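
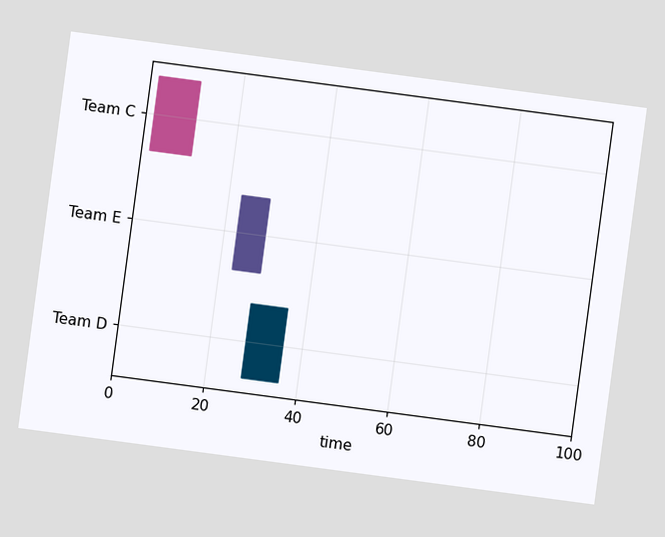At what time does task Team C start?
2

The chart is tilted about 8° clockwise. The Team C bar begins at t=2.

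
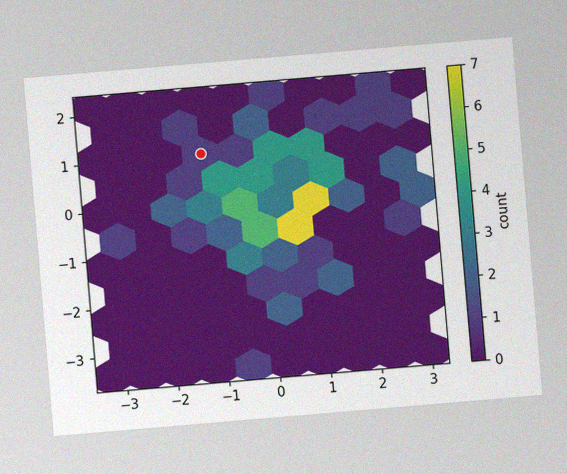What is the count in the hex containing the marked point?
The chart is tilted about 5° counter-clockwise, with some photo noise. The marked hex reads 1 on the colorbar.

1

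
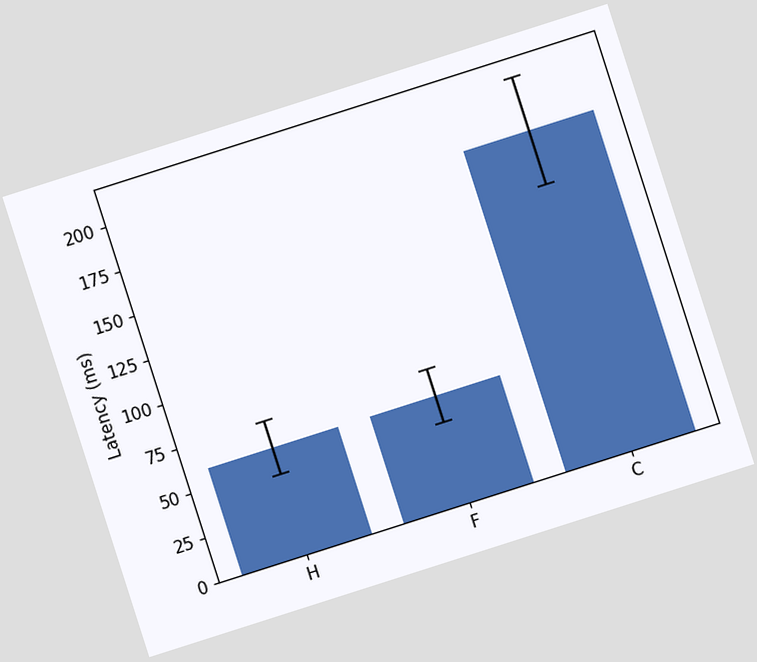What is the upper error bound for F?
75ms

The chart is tilted about 18° counter-clockwise. The F bar's upper whisker reaches 75ms.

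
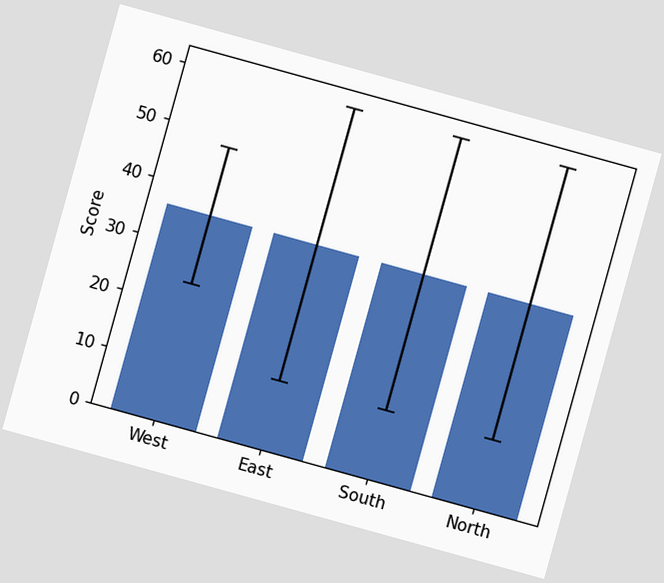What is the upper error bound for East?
60

The chart is tilted about 15° clockwise. The East bar's upper whisker reaches 60.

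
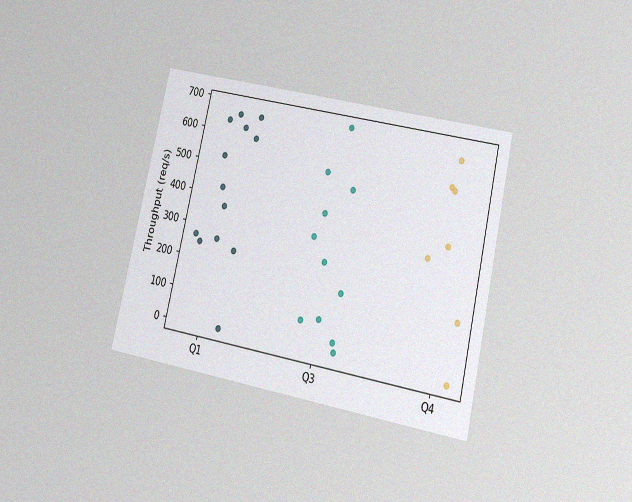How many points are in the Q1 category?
13

The chart is tilted about 13° clockwise and viewed slightly from below, with some photo noise. Counting the markers in the Q1 column gives 13.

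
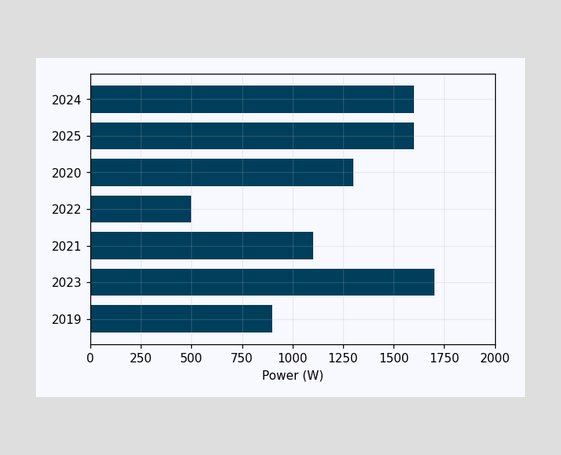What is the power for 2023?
1700W

Reading along the chart's x-axis, the 2023 bar reaches 1700W.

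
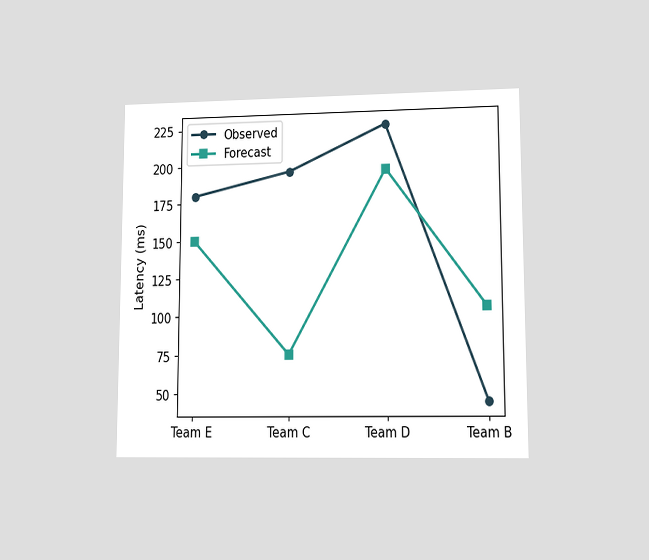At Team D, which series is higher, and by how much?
The chart is viewed at a slight angle. At Team D, Observed sits above the other line by 30ms.

Observed, by 30ms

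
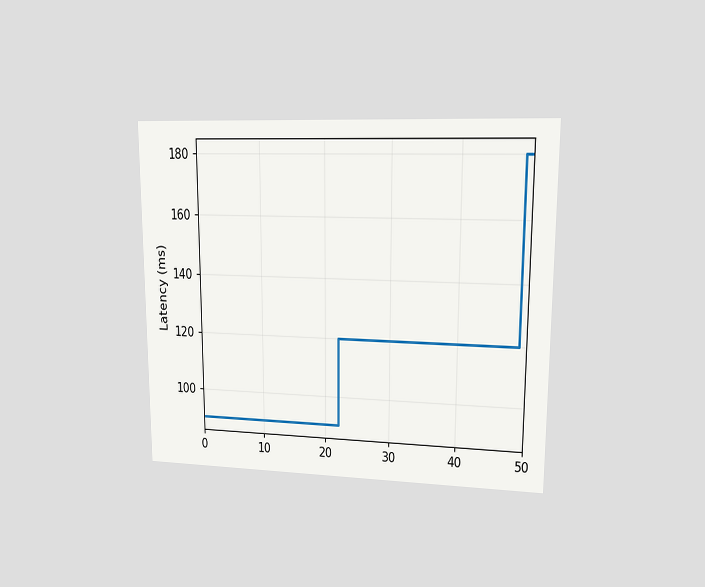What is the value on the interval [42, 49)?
The chart is viewed at a slight angle. On [42, 49) the step sits at 120ms.

120ms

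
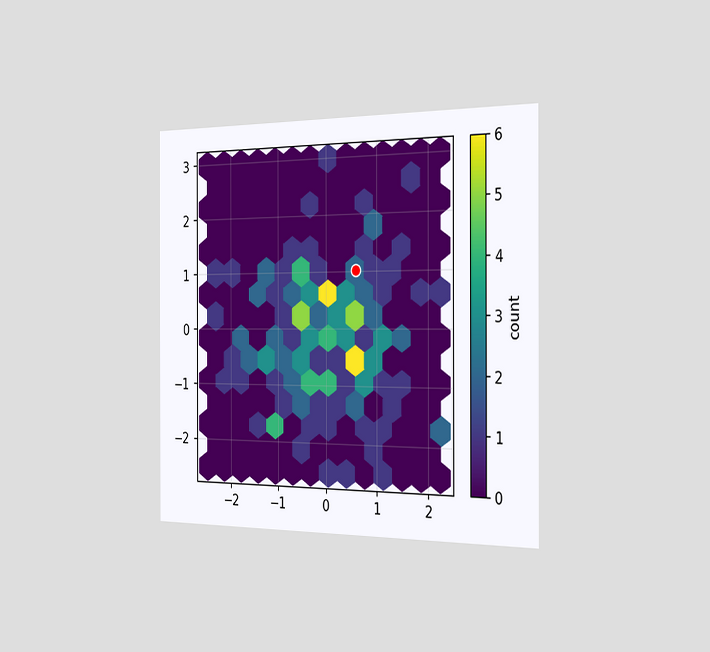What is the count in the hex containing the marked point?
The chart is viewed slightly from the right. The marked hex reads 2 on the colorbar.

2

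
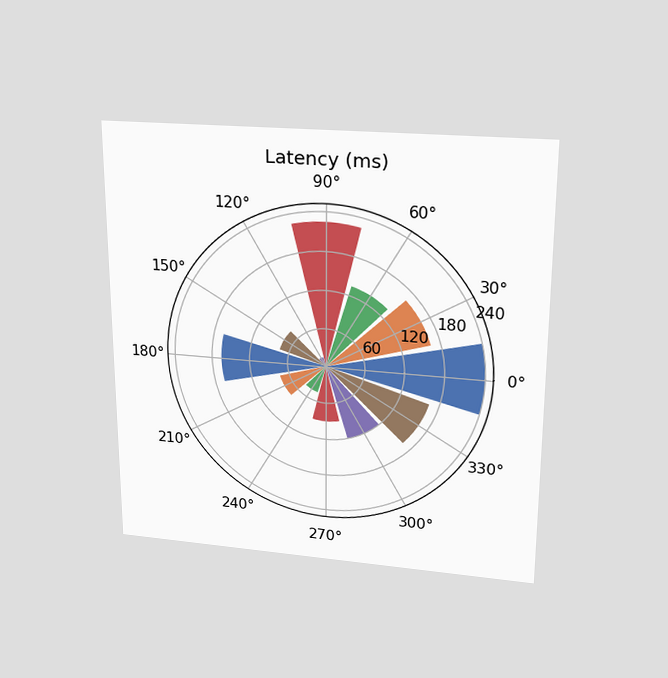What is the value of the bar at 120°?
15ms

The chart is viewed slightly from above. The bar at 120° reaches 15ms on the radial axis.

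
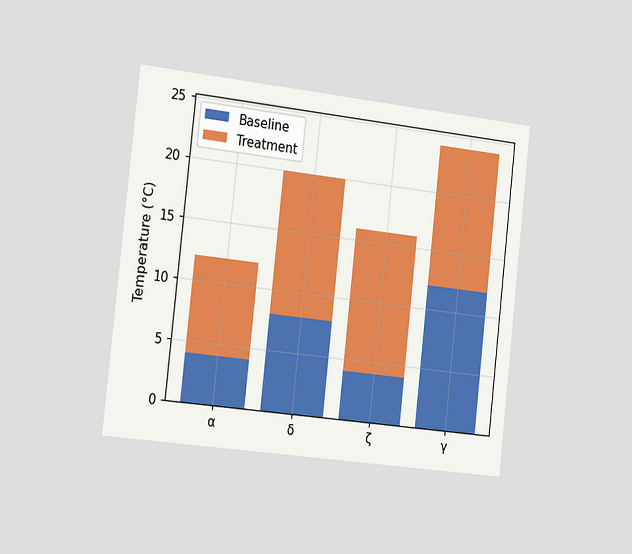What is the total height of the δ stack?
The chart is tilted about 6° clockwise and viewed slightly from the left. The δ stack's top reaches 20°C on the y-axis.

20°C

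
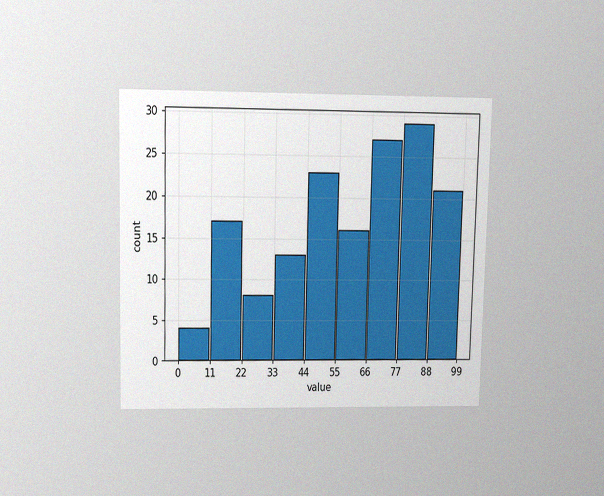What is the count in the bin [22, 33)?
The chart is viewed slightly from above, with some photo noise. The [22, 33) bin has height 8.

8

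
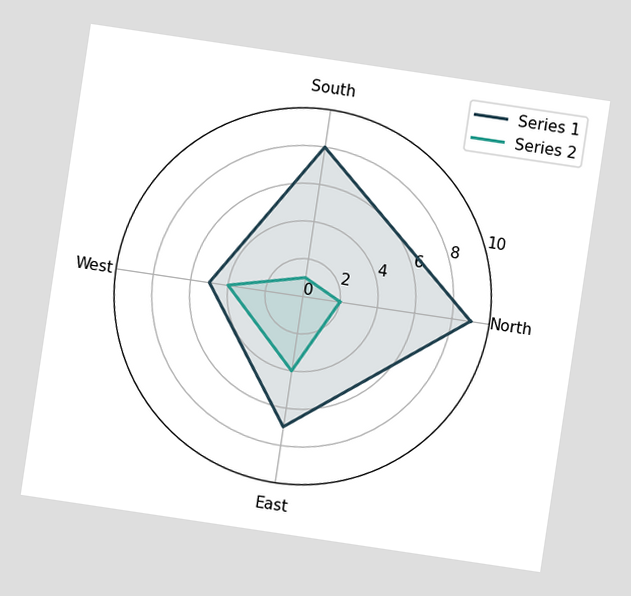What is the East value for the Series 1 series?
The chart is tilted about 8° clockwise. On the East axis, Series 1 reaches 7.

7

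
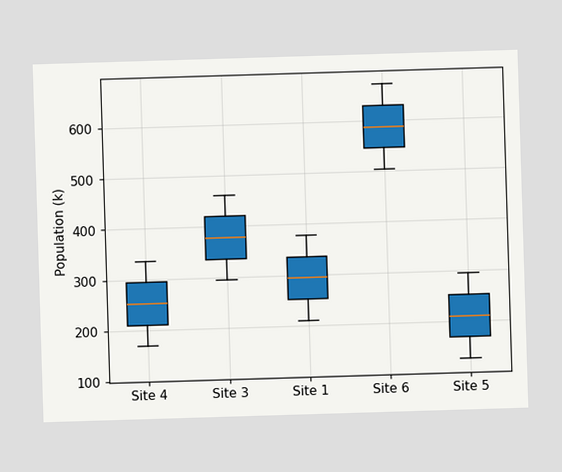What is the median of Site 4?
The median line in the Site 4 box sits at 252k.

252k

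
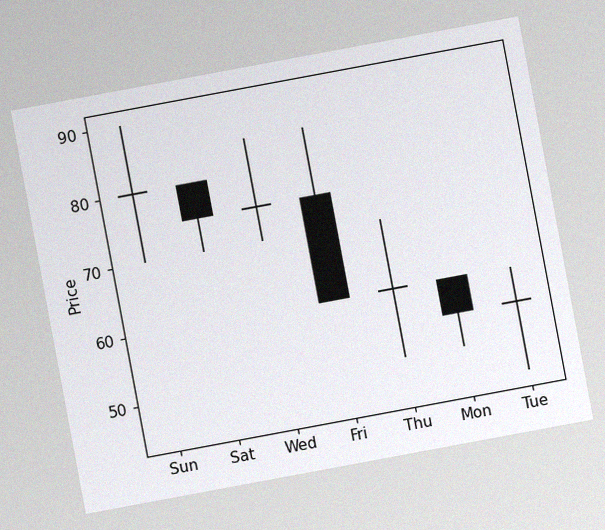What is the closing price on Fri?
The chart is tilted about 11° counter-clockwise, with some photo noise. The Fri candle closes at 60.

60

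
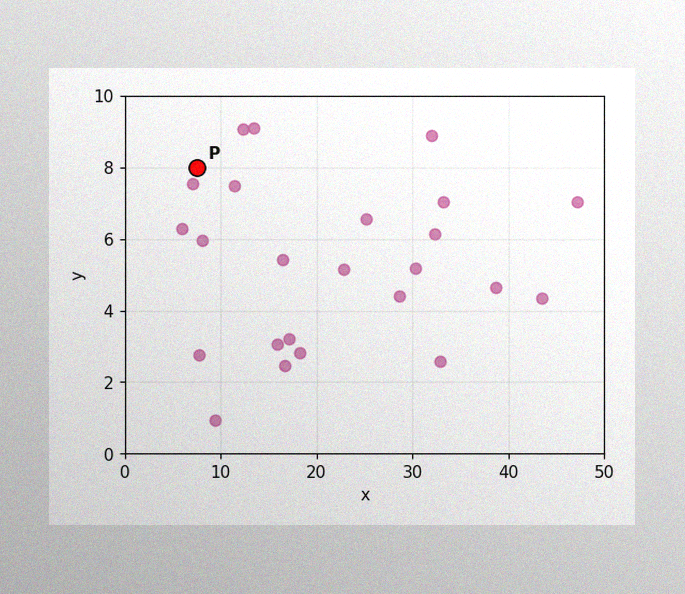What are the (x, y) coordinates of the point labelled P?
The image has some photo noise and uneven lighting. Following the gridlines from P to each axis, P sits at (7.5, 8).

(7.5, 8)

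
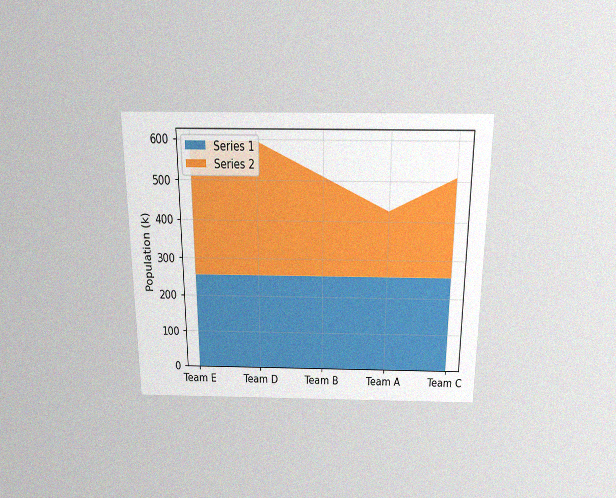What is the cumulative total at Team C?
The chart is viewed slightly from above, with some photo noise. The stacked total at Team C reaches 510k.

510k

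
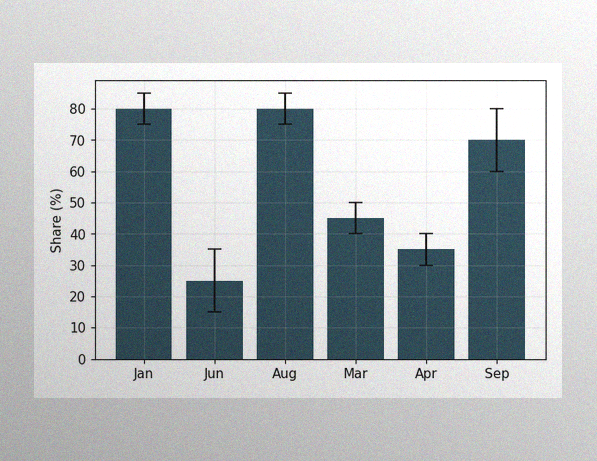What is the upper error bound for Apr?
The image has some photo noise and uneven lighting. The Apr bar's upper whisker reaches 40%.

40%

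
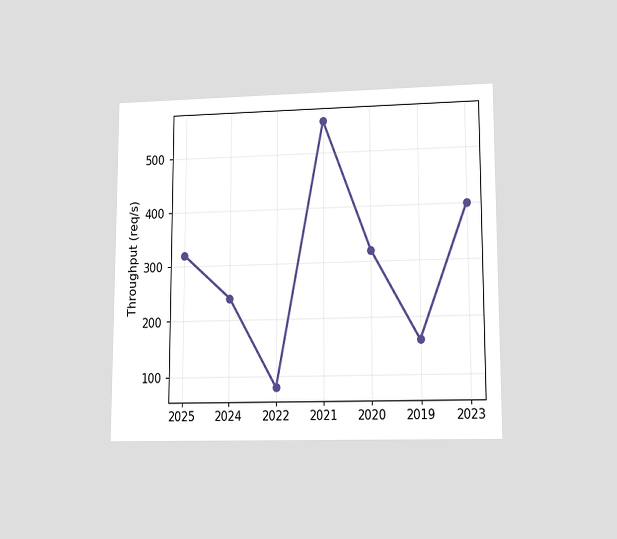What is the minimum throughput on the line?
80req/s

The chart is viewed at a slight angle. The lowest point is at 2022, and reading across to the y-axis gives 80req/s.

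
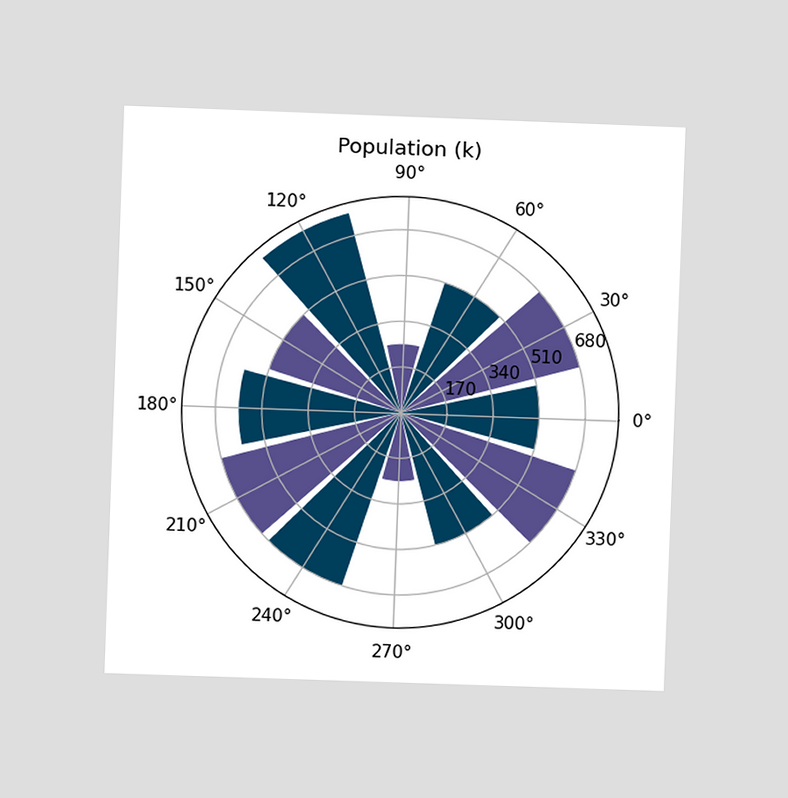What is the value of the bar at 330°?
680k

The chart is tilted about 2° clockwise and viewed at a slight angle. The bar at 330° reaches 680k on the radial axis.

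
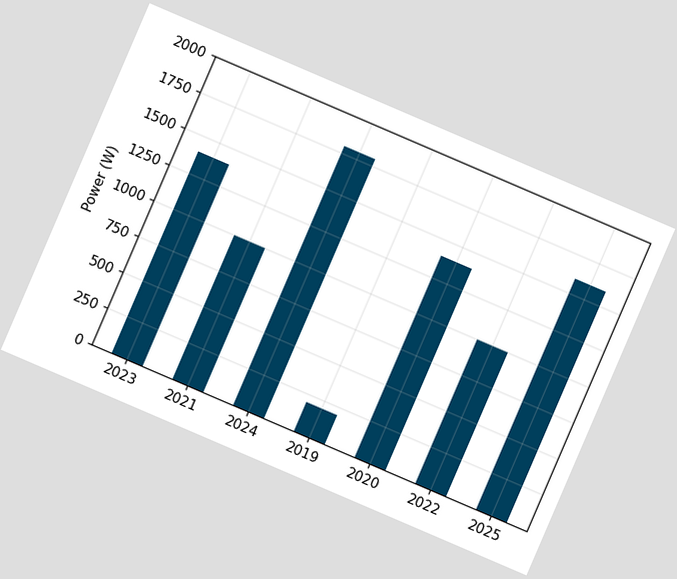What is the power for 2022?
1000W

The chart is tilted about 23° clockwise. Reading along the chart's y-axis, the 2022 bar reaches 1000W.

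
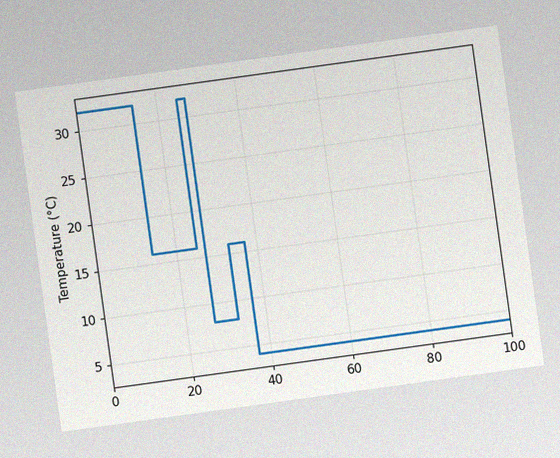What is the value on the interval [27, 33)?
The chart is tilted about 8° counter-clockwise, with some photo noise. On [27, 33) the step sits at 8°C.

8°C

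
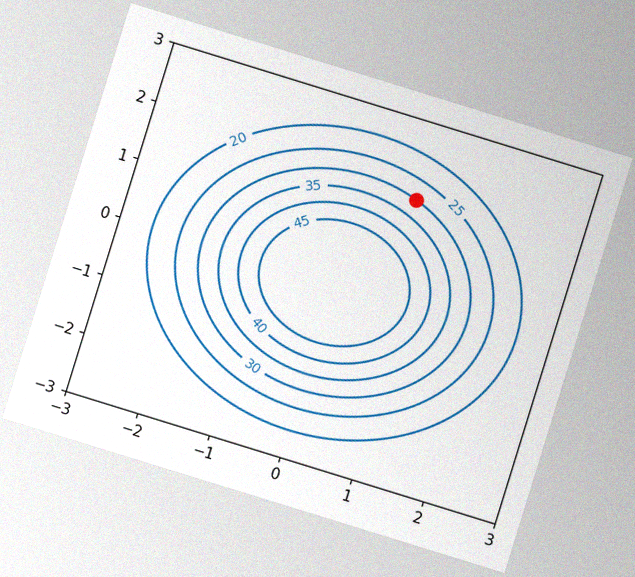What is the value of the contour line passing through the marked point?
The chart is tilted about 17° clockwise, with some photo noise. The marked point sits on the contour labelled 30.

30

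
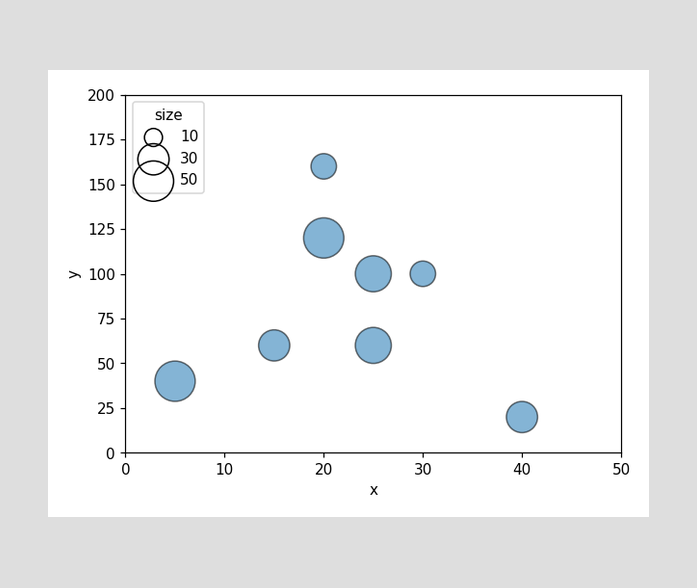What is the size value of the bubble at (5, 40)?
50

Matching the bubble at (5, 40) against the size legend gives 50.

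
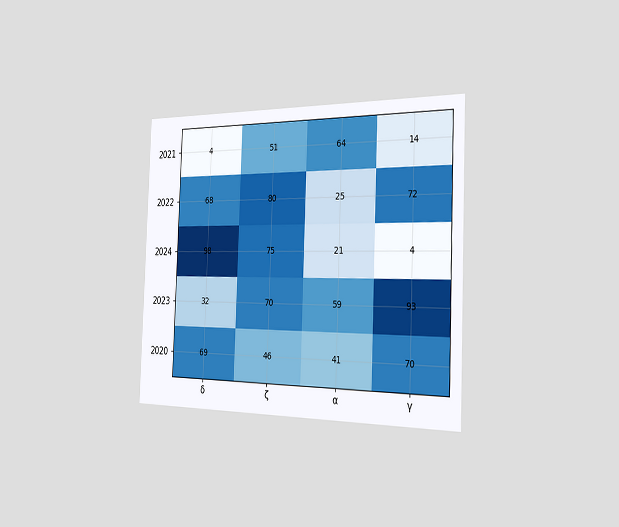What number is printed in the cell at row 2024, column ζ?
The chart is tilted about 2° clockwise and viewed slightly from the right. The (2024, ζ) cell reads 75.

75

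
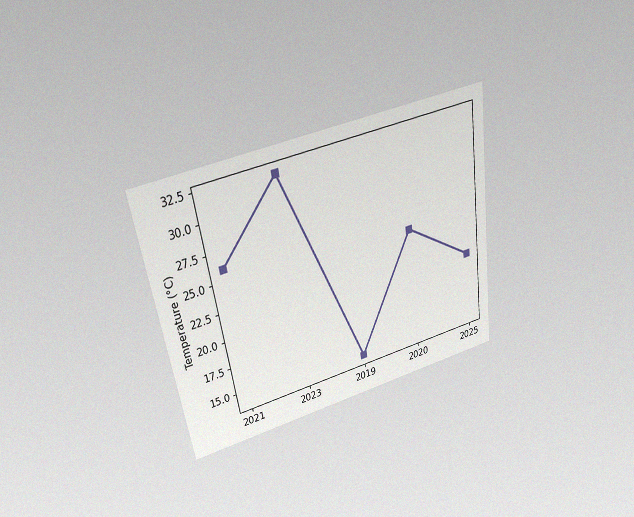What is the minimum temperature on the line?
The chart is tilted about 9° counter-clockwise and viewed slightly from above, with some photo noise. The lowest point is at 2019, and reading across to the y-axis gives 14°C.

14°C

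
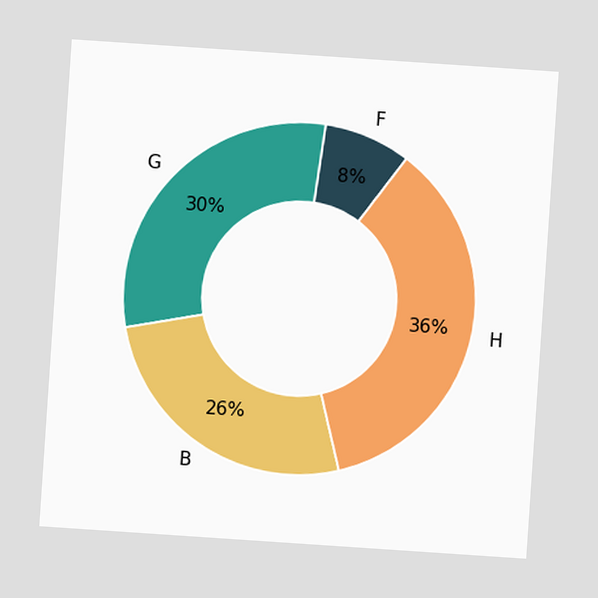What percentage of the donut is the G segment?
30%

The chart is tilted about 4° clockwise. The G segment takes up 30% of the ring.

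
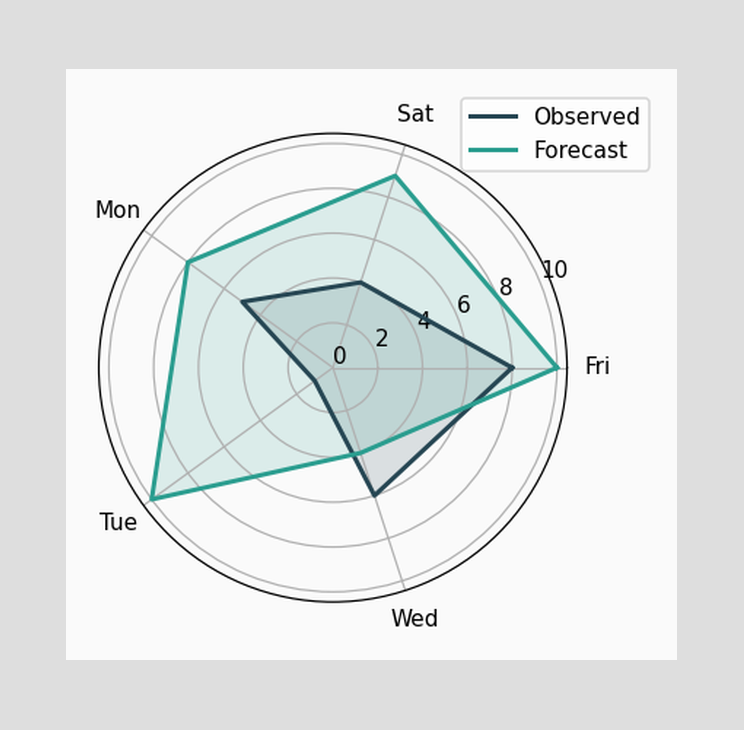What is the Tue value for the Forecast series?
On the Tue axis, Forecast reaches 10.

10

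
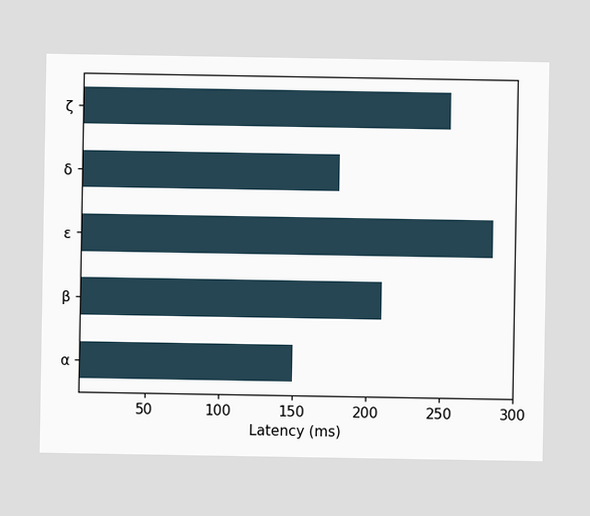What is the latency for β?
Reading along the chart's x-axis, the β bar reaches 210ms.

210ms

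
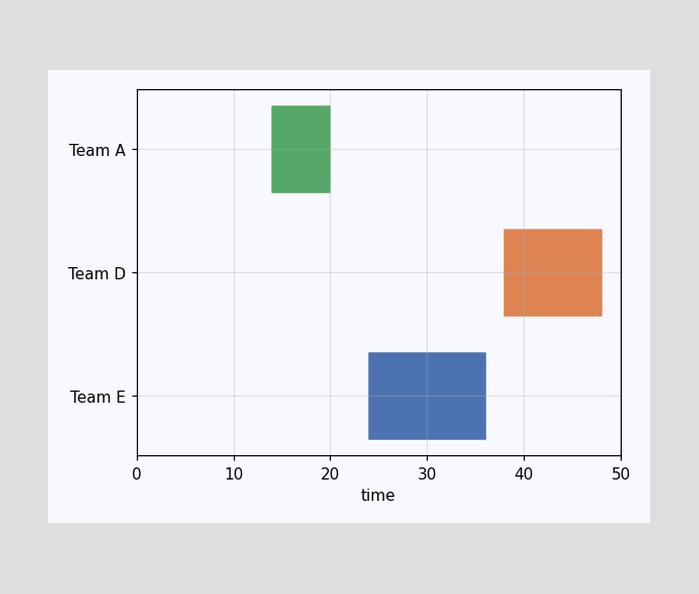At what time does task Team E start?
24

The Team E bar begins at t=24.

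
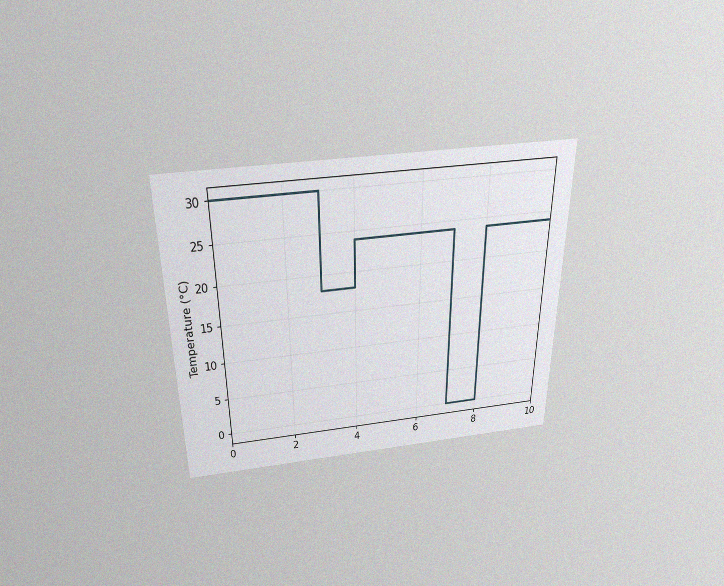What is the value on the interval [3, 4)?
The chart is viewed slightly from above, with some photo noise. On [3, 4) the step sits at 18°C.

18°C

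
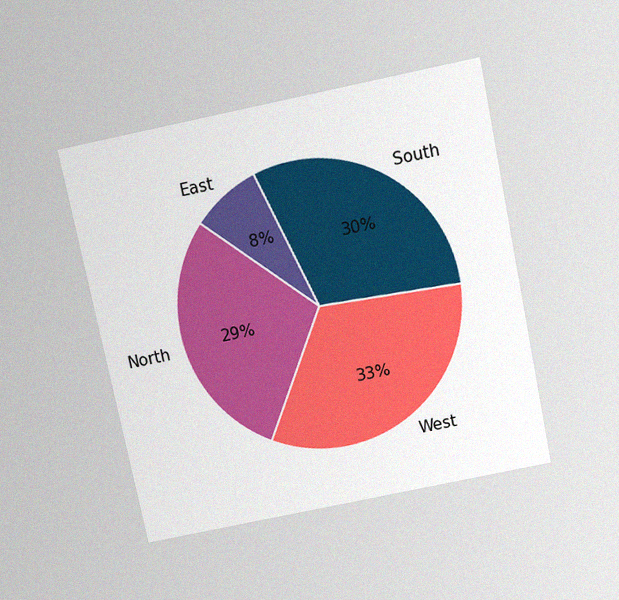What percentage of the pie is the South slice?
30%

The chart is tilted about 12° counter-clockwise and viewed slightly from above, with some photo noise. The South slice takes up 30% of the pie.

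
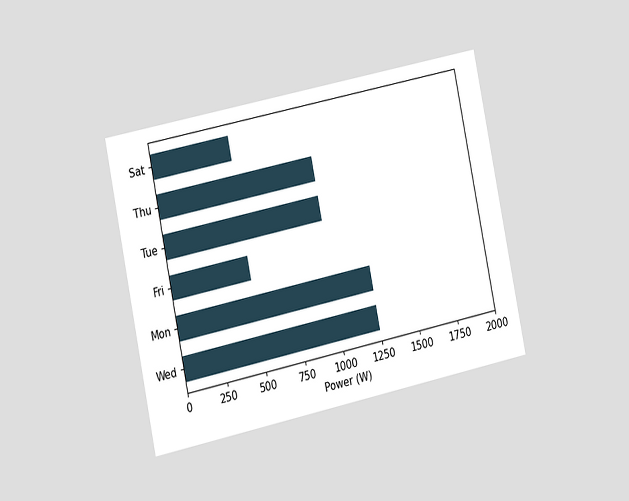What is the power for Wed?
1250W

The chart is tilted about 12° counter-clockwise and viewed at a slight angle. Reading along the chart's x-axis, the Wed bar reaches 1250W.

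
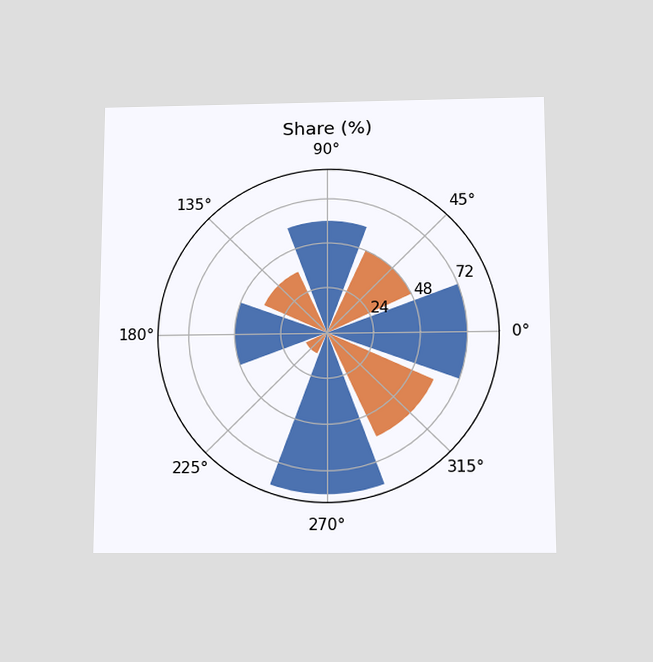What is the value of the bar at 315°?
The chart is viewed slightly from below. The bar at 315° reaches 60% on the radial axis.

60%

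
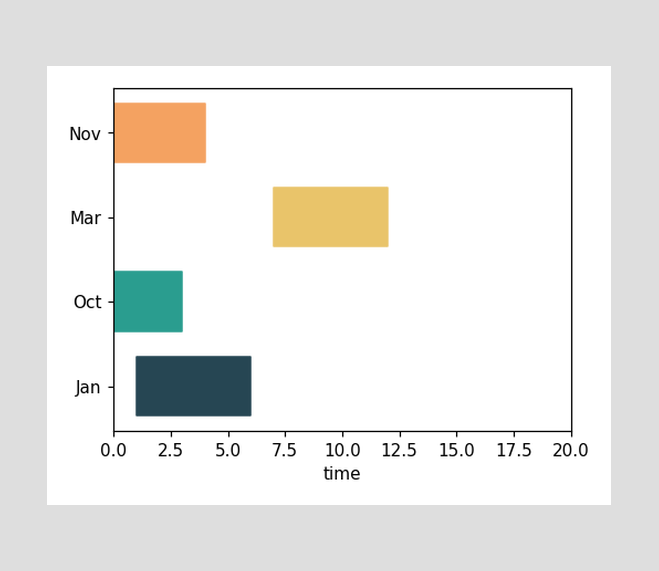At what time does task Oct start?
The Oct bar begins at t=0.

0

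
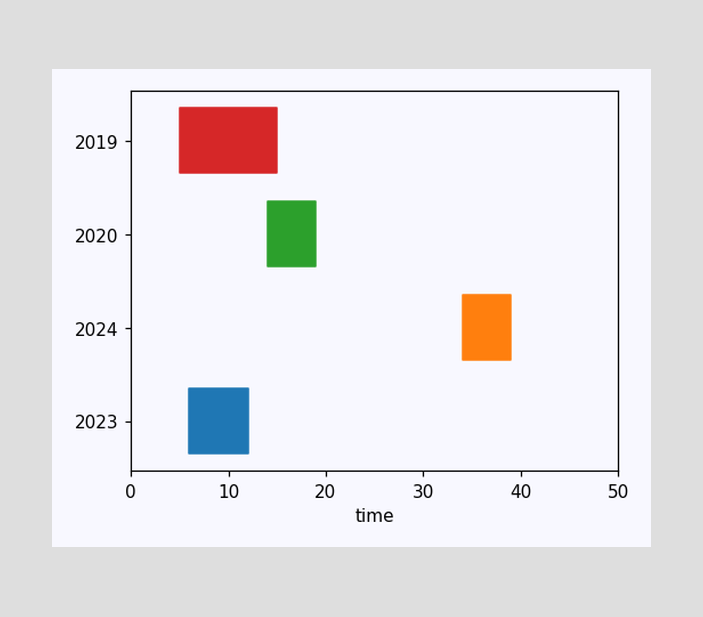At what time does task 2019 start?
5

The 2019 bar begins at t=5.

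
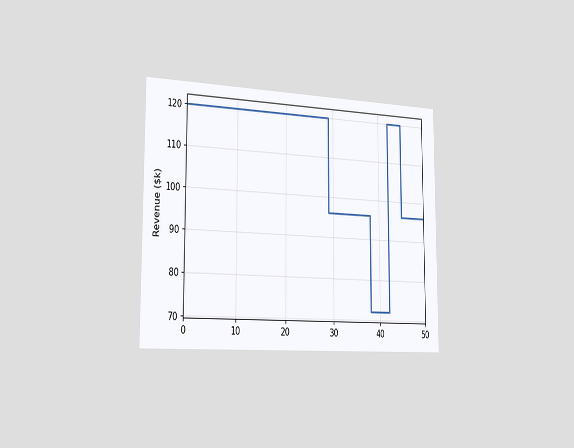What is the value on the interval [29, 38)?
$96k

The chart is viewed slightly from the left. On [29, 38) the step sits at $96k.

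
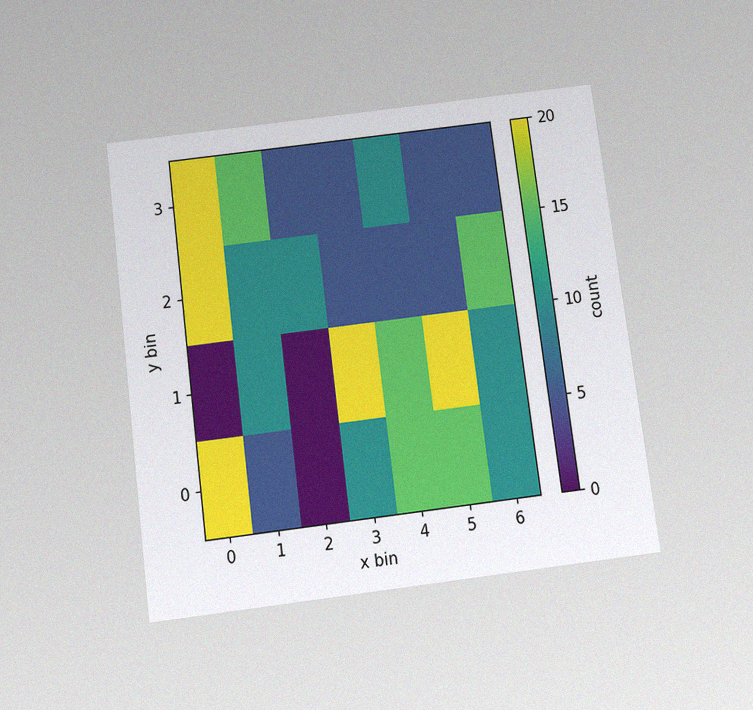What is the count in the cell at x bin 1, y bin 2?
The chart is tilted about 7° counter-clockwise and viewed slightly from below, with some photo noise. Matching the cell (1, 2) against the colorbar gives 10.

10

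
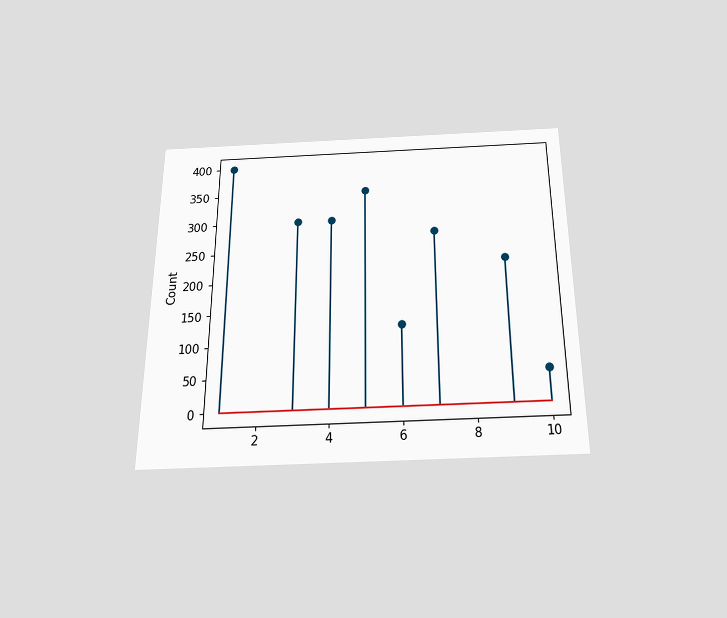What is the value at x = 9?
The chart is viewed slightly from below. The stem at x=9 reaches 225.

225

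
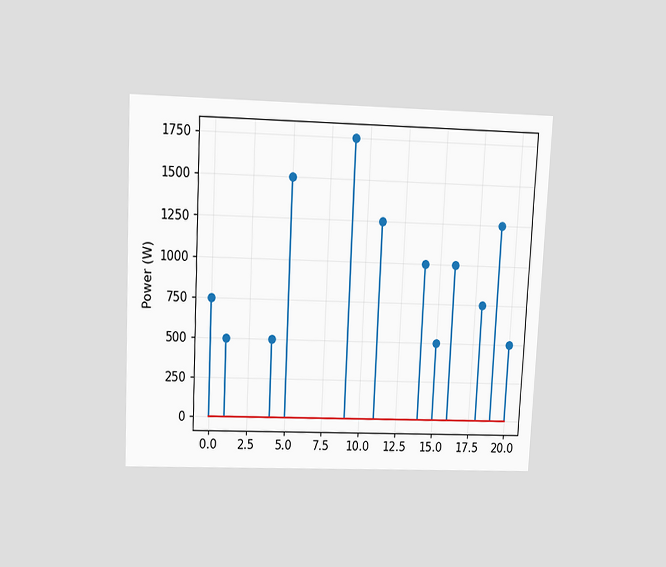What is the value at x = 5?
1500W

The chart is tilted about 3° clockwise and viewed slightly from above. The stem at x=5 reaches 1500W.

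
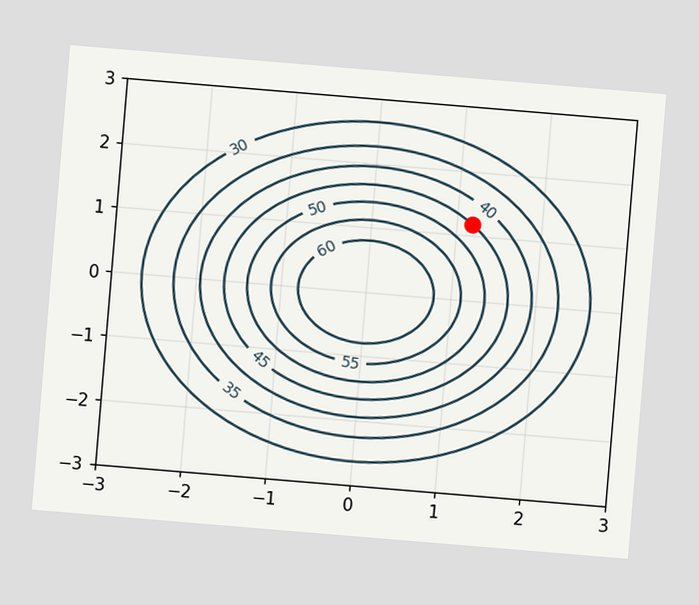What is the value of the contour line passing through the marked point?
45

The chart is tilted about 5° clockwise. The marked point sits on the contour labelled 45.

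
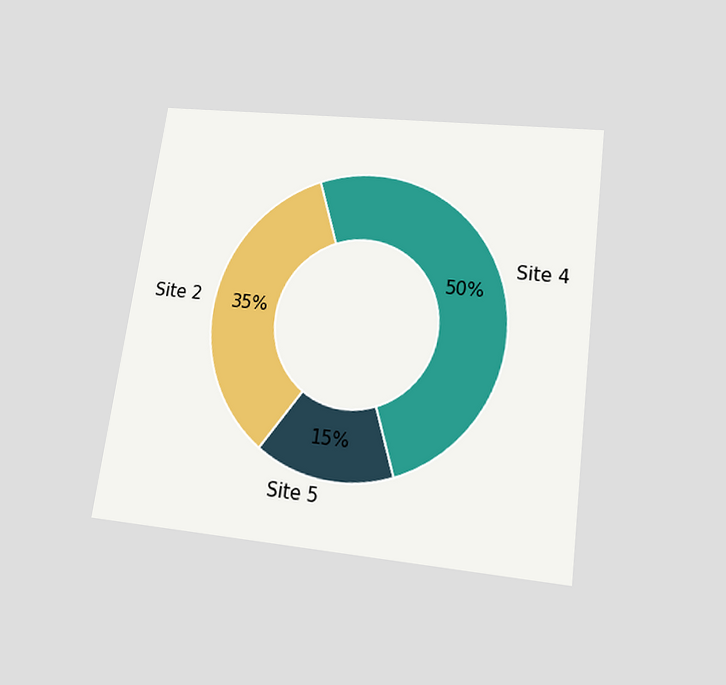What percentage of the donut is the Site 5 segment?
The chart is tilted about 8° clockwise and viewed slightly from below. The Site 5 segment takes up 15% of the ring.

15%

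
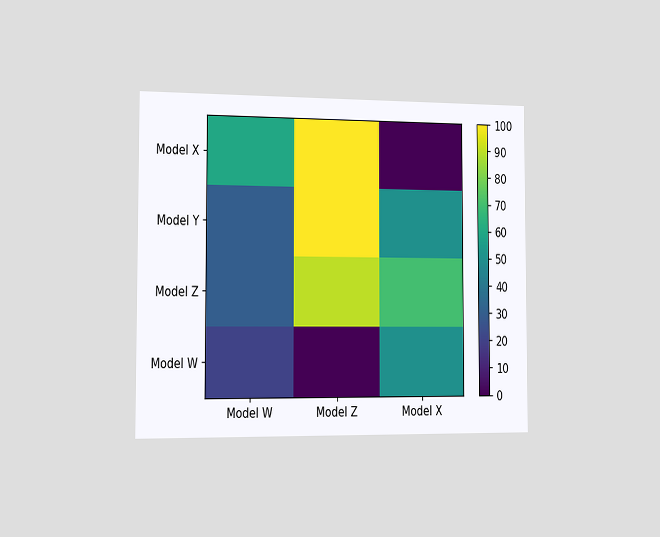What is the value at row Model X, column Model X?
The chart is viewed slightly from the left. Matching cell (Model X, Model X) against the colorbar gives 0.

0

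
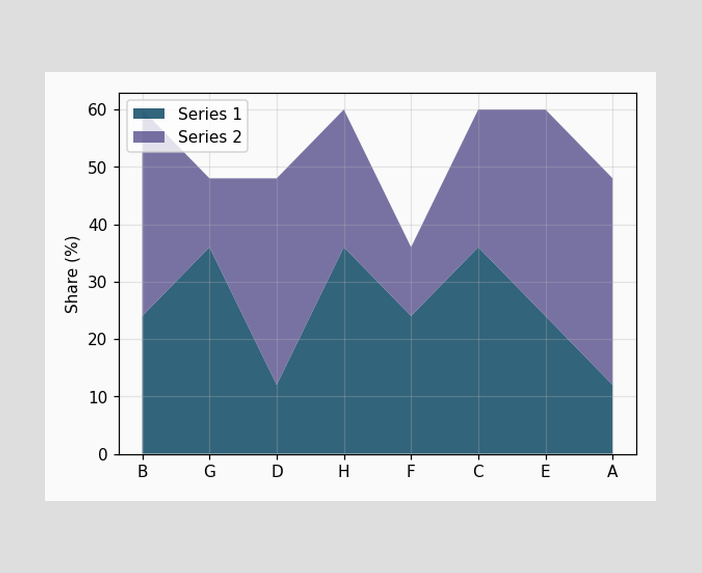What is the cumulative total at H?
60%

The stacked total at H reaches 60%.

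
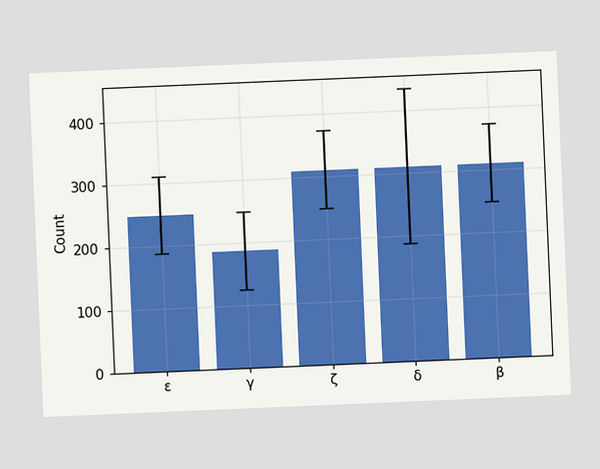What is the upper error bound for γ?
The chart is tilted about 2° counter-clockwise. The γ bar's upper whisker reaches 248.

248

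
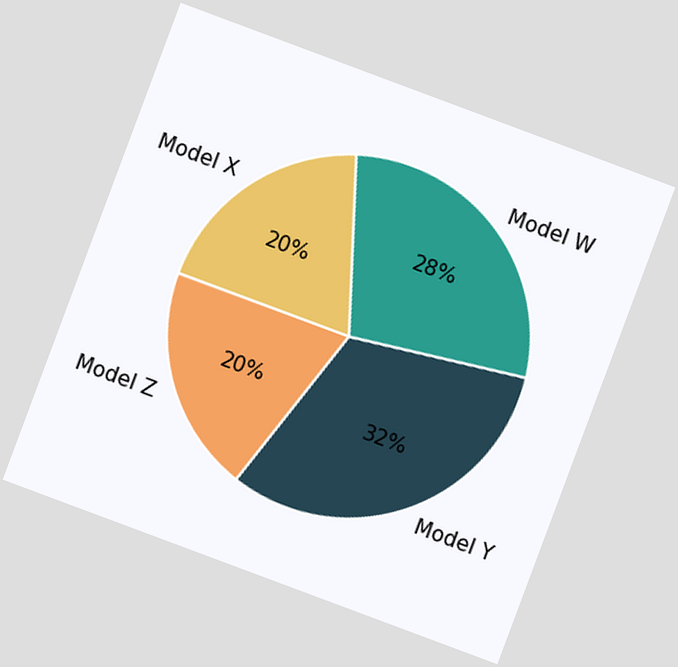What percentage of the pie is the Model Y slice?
32%

The chart is tilted about 20° clockwise. The Model Y slice takes up 32% of the pie.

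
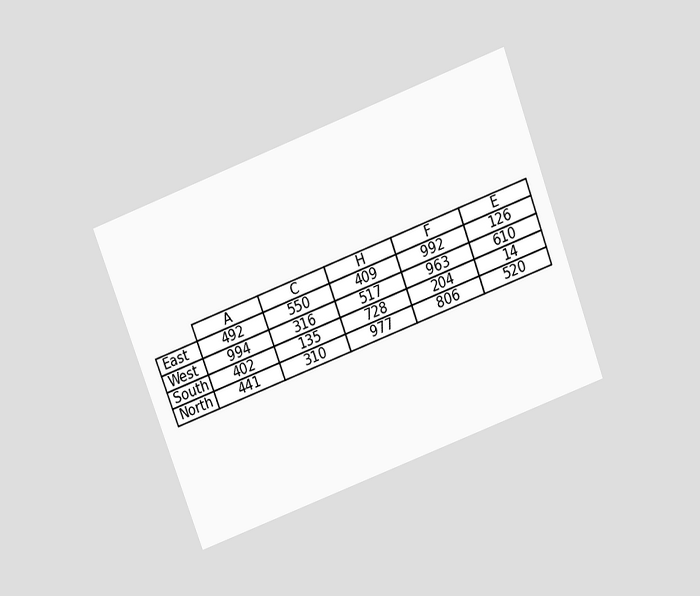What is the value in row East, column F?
The chart is tilted about 20° counter-clockwise and viewed slightly from above. The (East, F) cell reads 992.

992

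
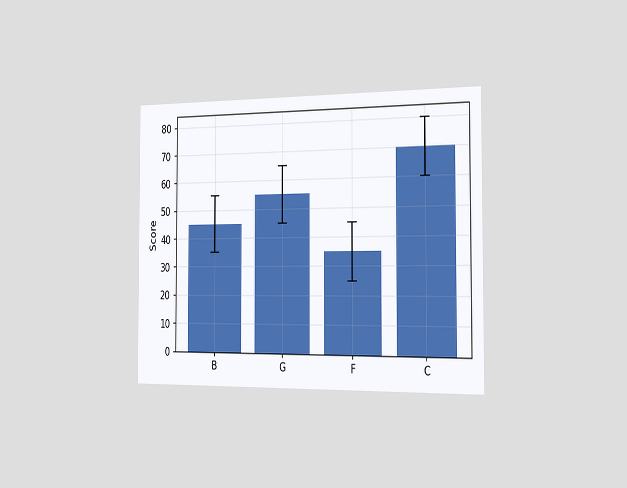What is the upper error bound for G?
The chart is viewed slightly from the right. The G bar's upper whisker reaches 65.

65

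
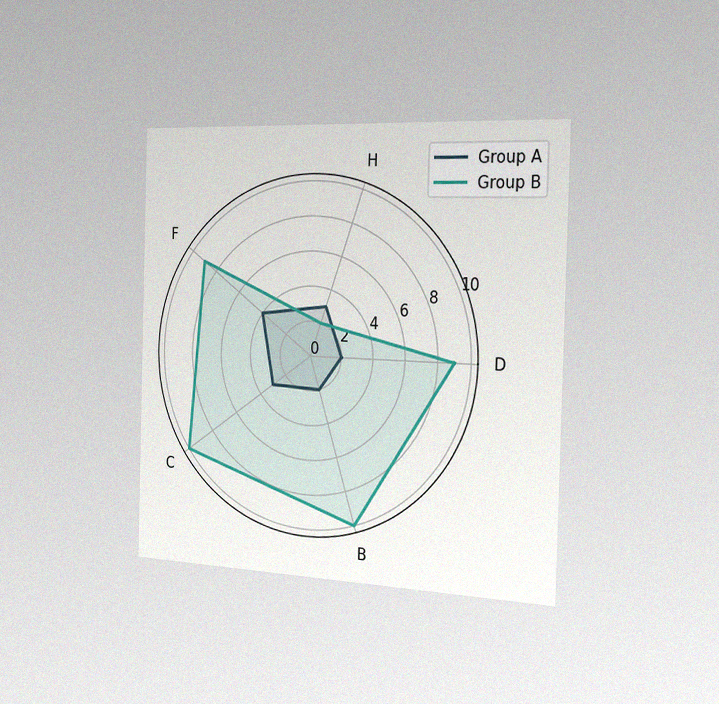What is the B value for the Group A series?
2

The chart is viewed slightly from the right, with some photo noise. On the B axis, Group A reaches 2.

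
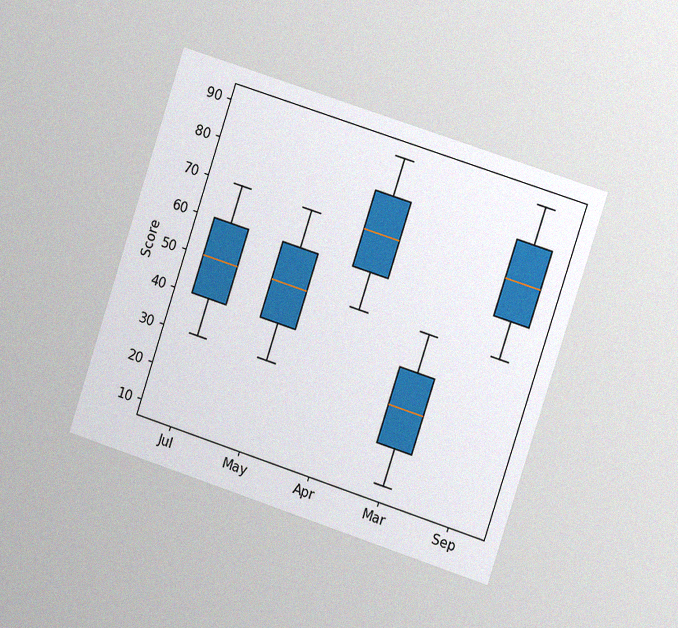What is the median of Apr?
The chart is tilted about 18° clockwise and viewed slightly from the right, with some photo noise. The median line in the Apr box sits at 70.

70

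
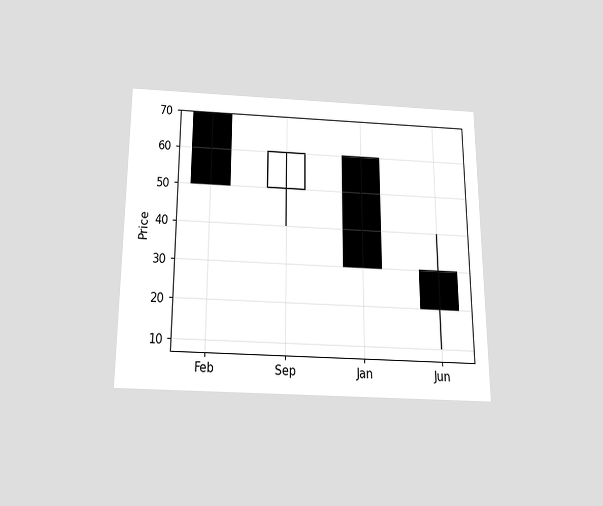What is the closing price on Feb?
The chart is viewed slightly from below. The Feb candle closes at 50.

50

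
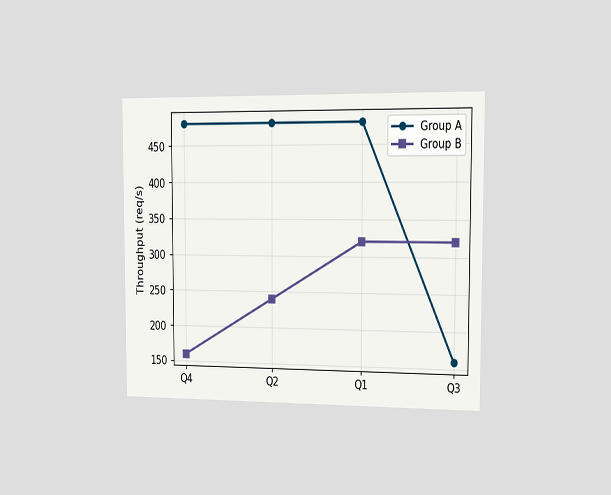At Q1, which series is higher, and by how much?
The chart is viewed slightly from the right. At Q1, Group A sits above the other line by 160req/s.

Group A, by 160req/s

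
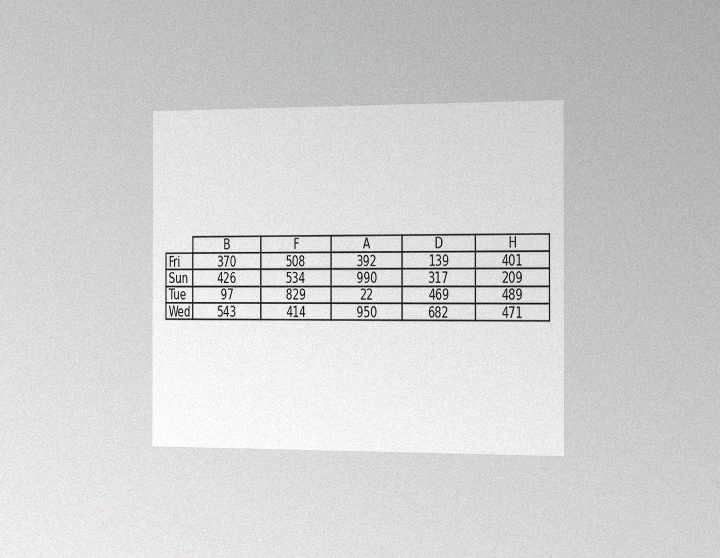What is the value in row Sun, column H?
209

The chart is viewed slightly from the right, with some photo noise. The (Sun, H) cell reads 209.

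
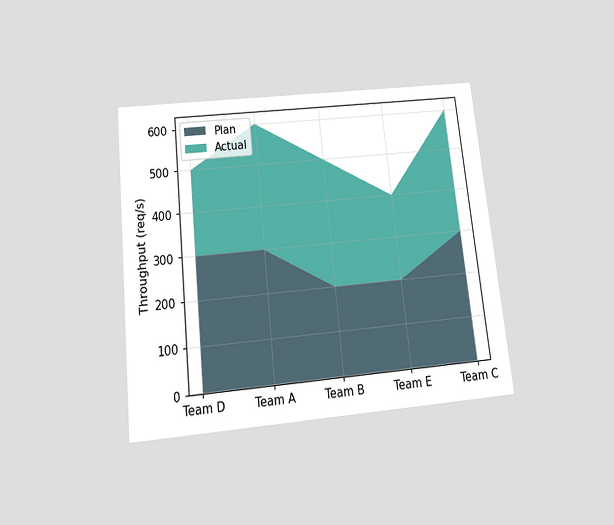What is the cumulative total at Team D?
The chart is tilted about 6° counter-clockwise and viewed slightly from below. The stacked total at Team D reaches 500req/s.

500req/s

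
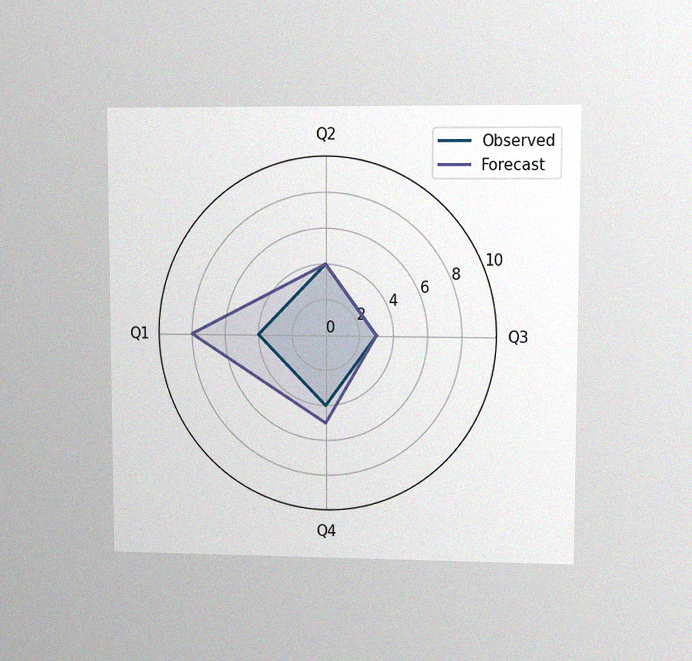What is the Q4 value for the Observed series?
4

The chart is viewed at a slight angle, with some photo noise. On the Q4 axis, Observed reaches 4.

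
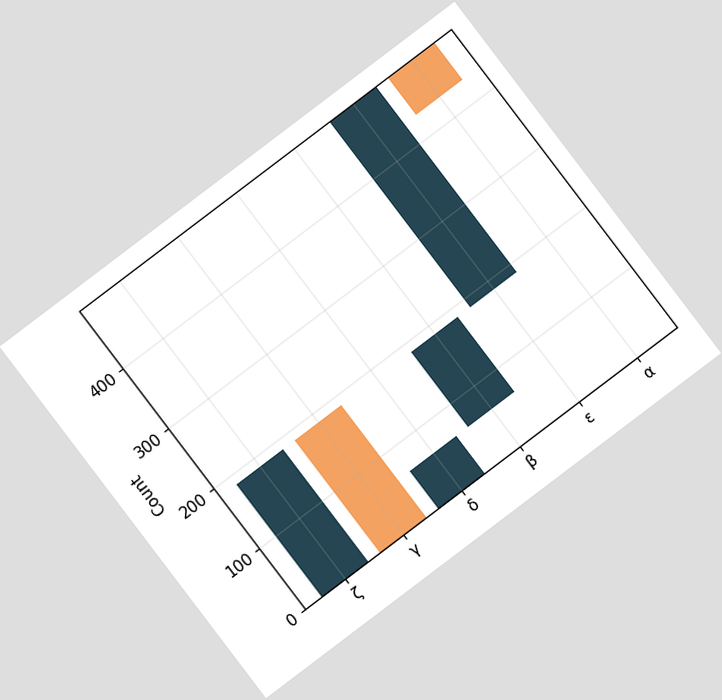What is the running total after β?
186

The chart is tilted about 37° counter-clockwise. After β the running total reaches 186.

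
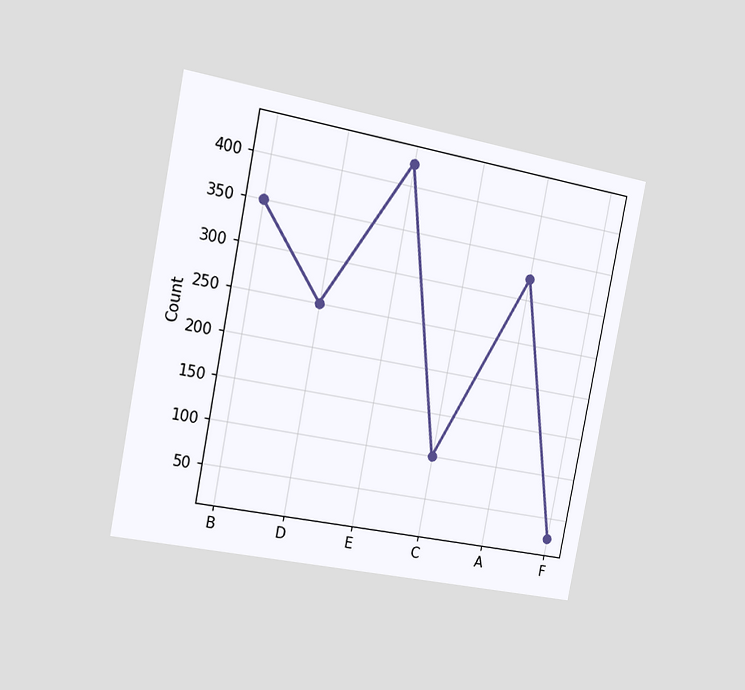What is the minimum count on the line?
25

The chart is tilted about 11° clockwise and viewed slightly from the left. The lowest point is at F, and reading across to the y-axis gives 25.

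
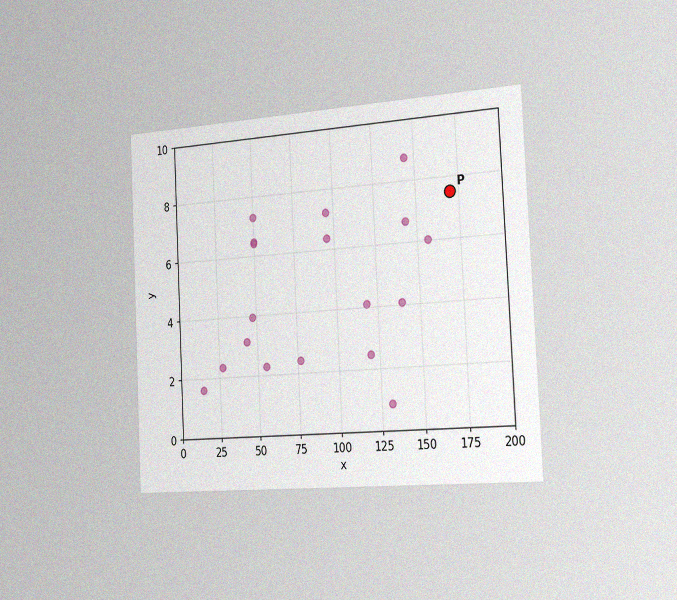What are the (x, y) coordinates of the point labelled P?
(170, 7.5)

The chart is tilted about 3° counter-clockwise and viewed slightly from the right, with some photo noise. Following the gridlines from P to each axis, P sits at (170, 7.5).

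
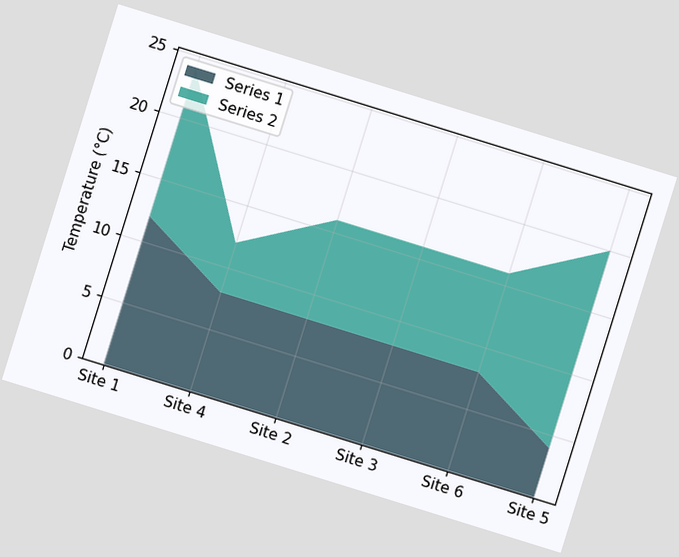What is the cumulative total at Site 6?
The chart is tilted about 17° clockwise. The stacked total at Site 6 reaches 16°C.

16°C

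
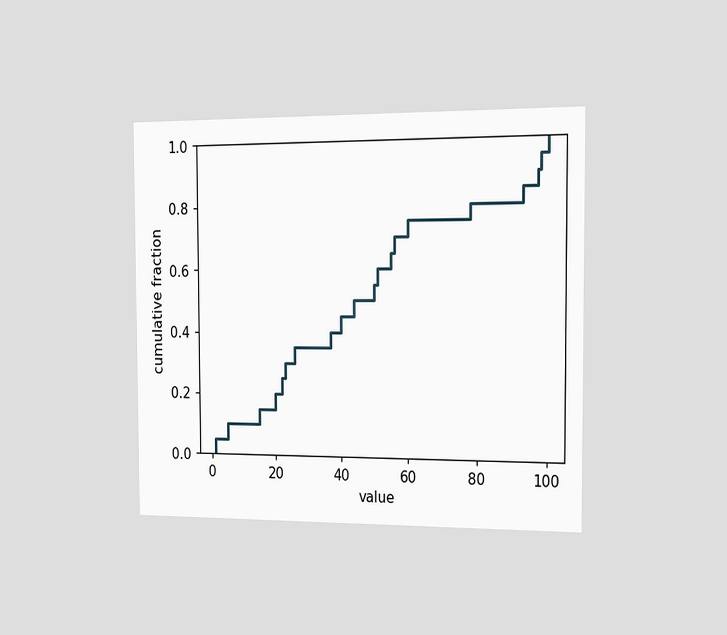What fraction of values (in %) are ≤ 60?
75%

The chart is viewed slightly from the right. At x=60 the ECDF step is at 75%.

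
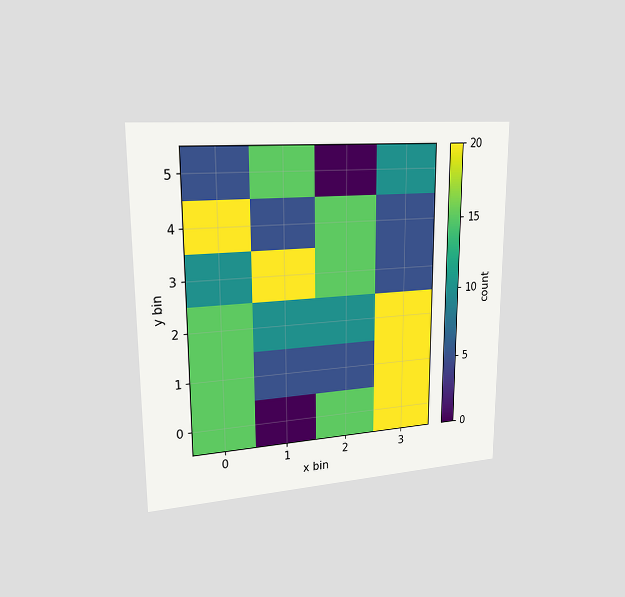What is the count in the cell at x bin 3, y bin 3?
The chart is viewed slightly from the left. Matching the cell (3, 3) against the colorbar gives 5.

5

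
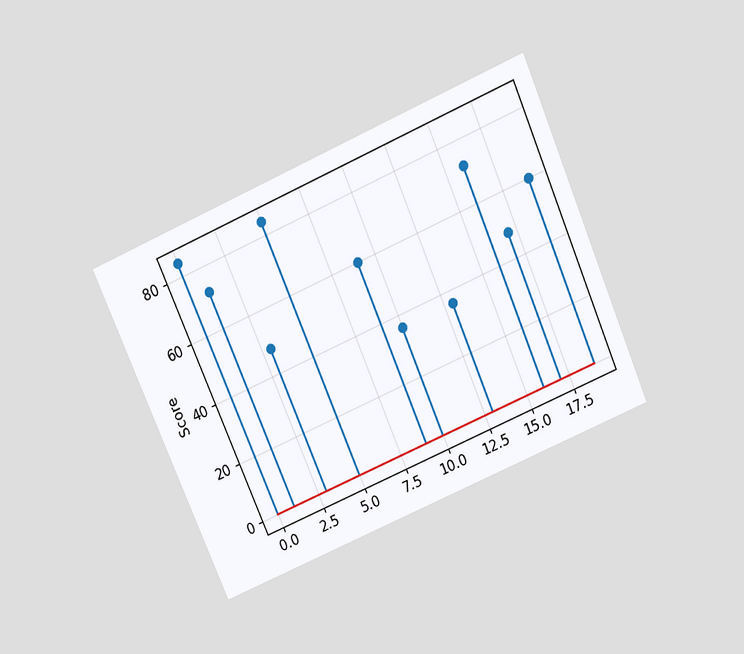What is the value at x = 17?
The chart is tilted about 23° counter-clockwise and viewed slightly from above. The stem at x=17 reaches 48.

48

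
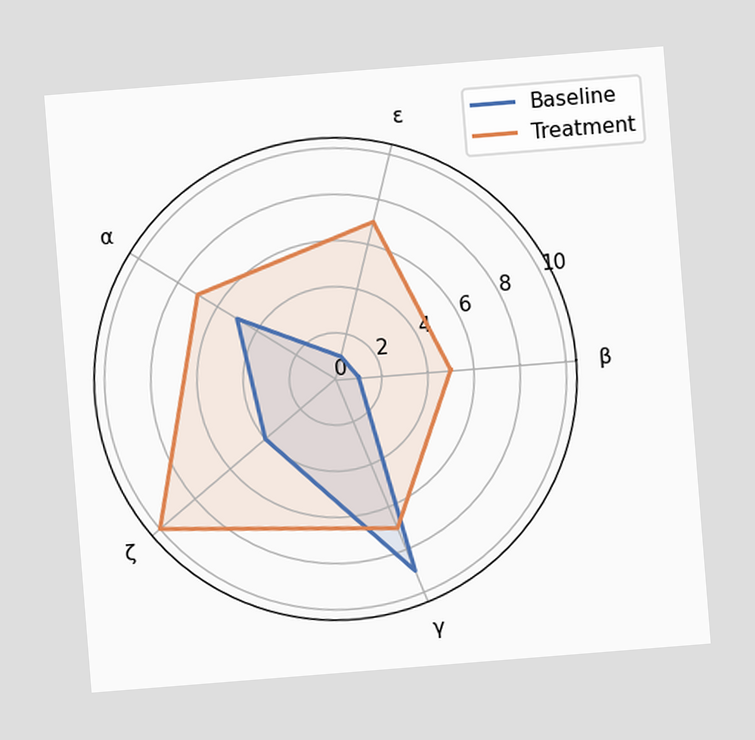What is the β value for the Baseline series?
The chart is tilted about 5° counter-clockwise. On the β axis, Baseline reaches 1.

1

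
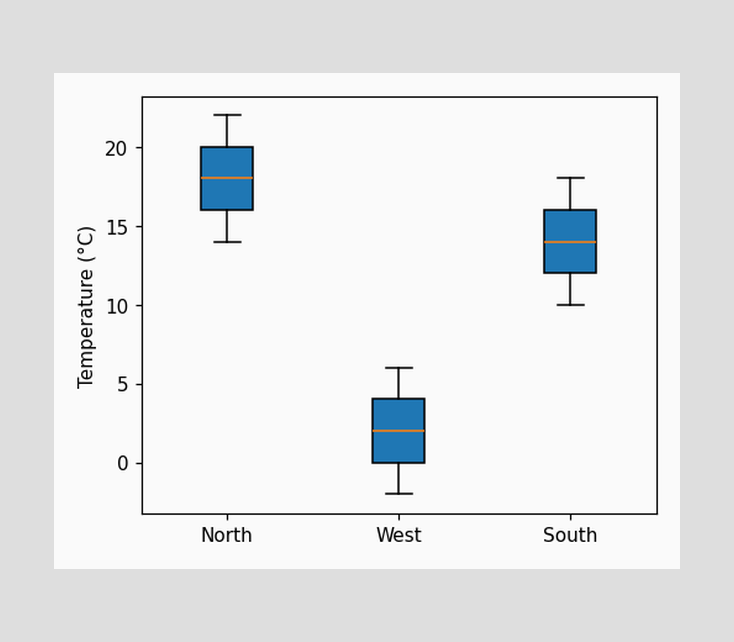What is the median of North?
The median line in the North box sits at 18°C.

18°C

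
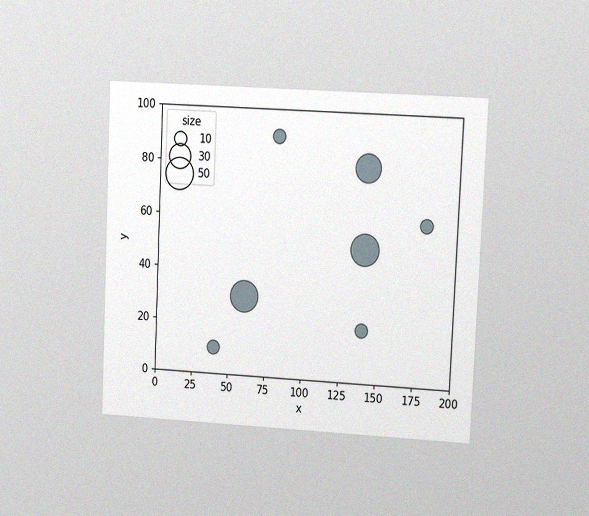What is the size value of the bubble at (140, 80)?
40

The chart is tilted about 3° clockwise and viewed at a slight angle, with some photo noise. Matching the bubble at (140, 80) against the size legend gives 40.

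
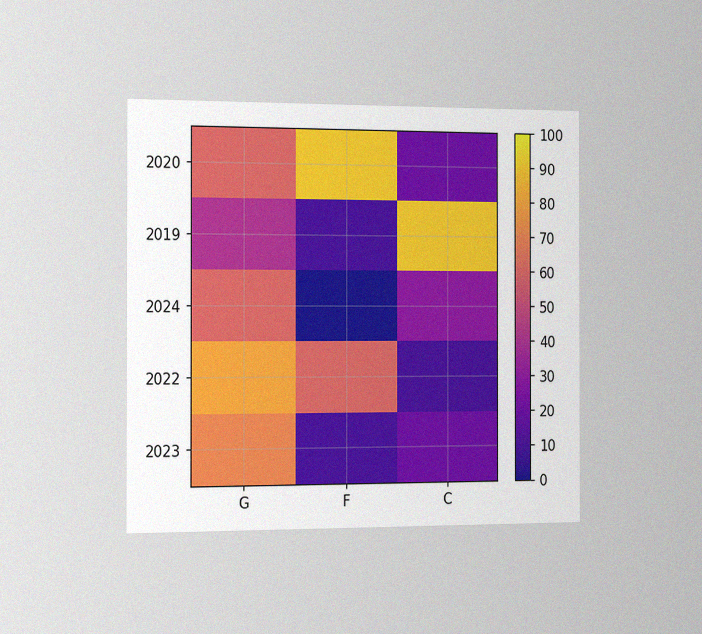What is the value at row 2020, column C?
The chart is viewed slightly from the left, with some photo noise. Matching cell (2020, C) against the colorbar gives 20.

20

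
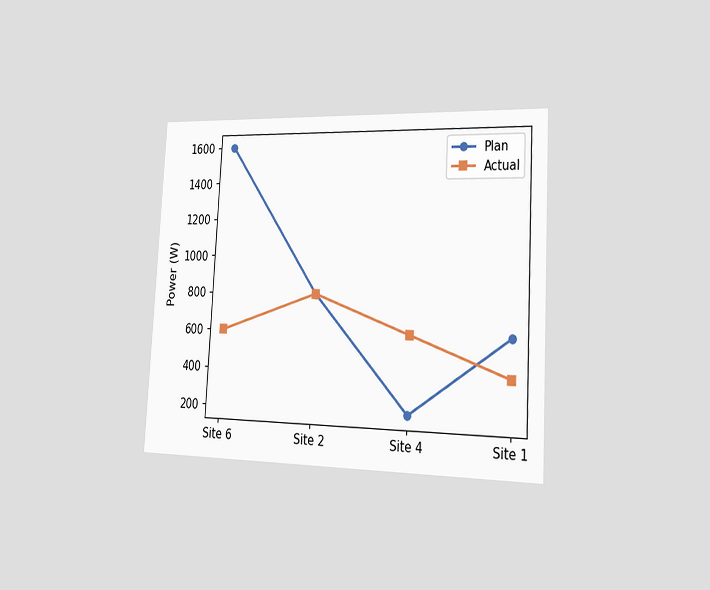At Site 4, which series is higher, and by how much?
The chart is tilted about 3° clockwise and viewed slightly from the right. At Site 4, Actual sits above the other line by 400W.

Actual, by 400W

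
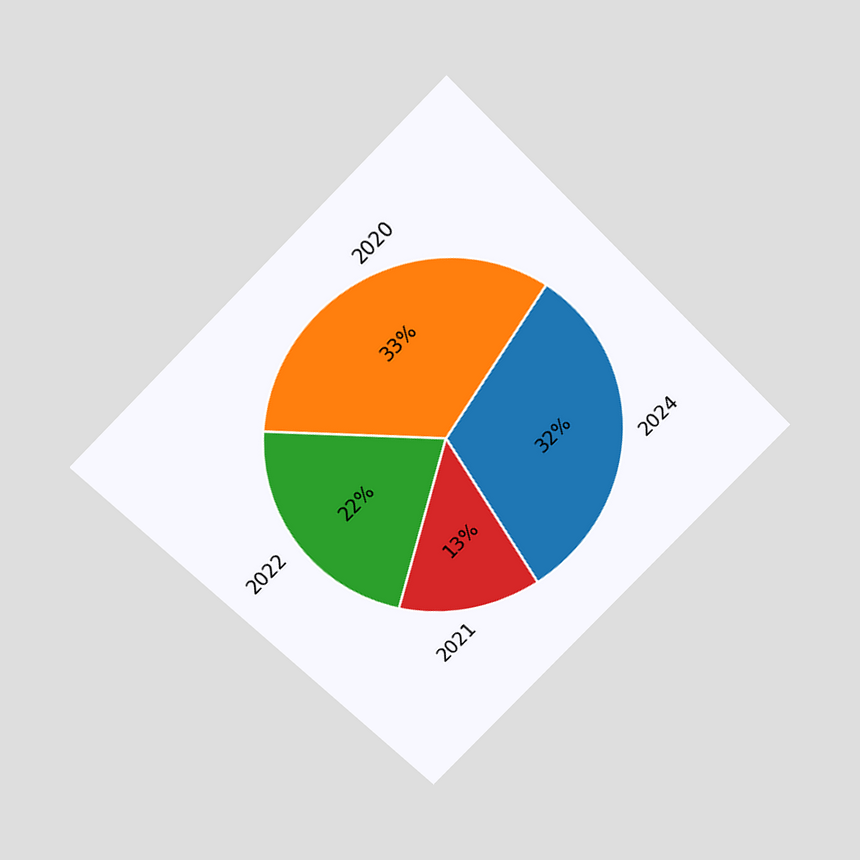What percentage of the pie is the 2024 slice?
32%

The chart is tilted about 45° counter-clockwise and viewed slightly from above. The 2024 slice takes up 32% of the pie.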